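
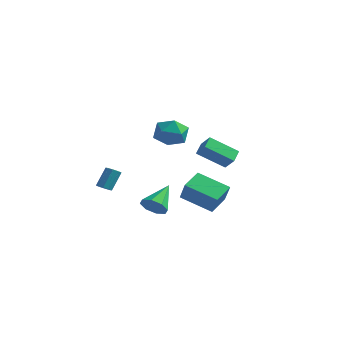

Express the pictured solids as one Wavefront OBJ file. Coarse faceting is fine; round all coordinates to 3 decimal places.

v 1.092 3.75 -0.363
v -0.283 2.64 0.807
v 0.813 4.62 0.135
v -0.562 3.51 1.305
v 1.882 3.57 0.395
v 0.507 2.46 1.565
v 1.603 4.44 0.893
v 0.228 3.33 2.063
v -2.779 4.267 1.463
v -1.899 4.005 2.267
v -3.401 2.395 1.533
v -2.521 2.133 2.337
v -3.451 2.852 2.663
v -3.067 4.008 2.62
v -2.233 2.392 1.18
v -1.849 3.548 1.137
v -1.562 2.845 2.092
v -2.315 3.13 3.008
v -2.985 3.27 0.792
v -3.738 3.555 1.708
v 2.382 -4.776 -0.743
v 3.234 -4.591 -0.858
v 2.178 -3.124 0.403
v 2.843 -4.311 -1.33
v 2.182 -4.304 -1.458
v 1.638 -4.573 -1.167
v 1.529 -4.961 -0.627
v 1.92 -5.24 -0.155
v 2.581 -5.247 -0.027
v 3.126 -4.978 -0.318
v 4.261 -1.791 -1.606
v 2.343 -2.322 -0.741
v 4.114 -0.378 -1.065
v 2.196 -0.909 -0.2
v 4.924 -2.191 -0.38
v 3.006 -2.722 0.485
v 4.777 -0.778 0.161
v 2.859 -1.309 1.026
v -3.444 -2.25 -1.357
v -3.177 -2.624 -1.137
v -3.089 -1.825 0.117
v -3.356 -1.45 -0.103
v -2.949 -2.365 -1.319
v -2.861 -1.565 -0.064
v -3.011 -2.038 -1.523
v -2.923 -1.238 -0.268
v -3.327 -1.835 -1.63
v -3.239 -1.036 -0.375
v -3.711 -1.875 -1.577
v -3.623 -1.076 -0.323
v -3.939 -2.135 -1.396
v -3.851 -1.335 -0.141
v -3.877 -2.462 -1.192
v -3.789 -1.662 0.063
v -3.561 -2.664 -1.085
v -3.473 -1.865 0.17
f 2 4 1
f 5 2 1
f 1 4 3
f 3 5 1
f 2 8 4
f 6 2 5
f 6 8 2
f 4 8 3
f 7 5 3
f 3 8 7
f 7 6 5
f 8 6 7
f 9 20 14
f 9 14 10
f 9 10 16
f 9 16 19
f 9 19 20
f 10 14 18
f 14 20 13
f 20 19 11
f 19 16 15
f 16 10 17
f 12 18 13
f 12 13 11
f 12 11 15
f 12 15 17
f 12 17 18
f 13 18 14
f 11 13 20
f 15 11 19
f 17 15 16
f 18 17 10
f 22 21 24
f 22 24 23
f 24 21 25
f 24 25 23
f 25 21 26
f 25 26 23
f 26 21 27
f 26 27 23
f 27 21 28
f 27 28 23
f 28 21 29
f 28 29 23
f 29 21 30
f 29 30 23
f 30 21 22
f 30 22 23
f 32 34 31
f 35 32 31
f 31 34 33
f 33 35 31
f 32 38 34
f 36 32 35
f 36 38 32
f 34 38 33
f 37 35 33
f 33 38 37
f 37 36 35
f 38 36 37
f 40 39 43
f 40 43 41
f 41 43 44
f 41 44 42
f 43 39 45
f 43 45 44
f 44 45 46
f 44 46 42
f 45 39 47
f 45 47 46
f 46 47 48
f 46 48 42
f 47 39 49
f 47 49 48
f 48 49 50
f 48 50 42
f 49 39 51
f 49 51 50
f 50 51 52
f 50 52 42
f 51 39 53
f 51 53 52
f 52 53 54
f 52 54 42
f 53 39 55
f 53 55 54
f 54 55 56
f 54 56 42
f 55 39 40
f 55 40 56
f 56 40 41
f 56 41 42



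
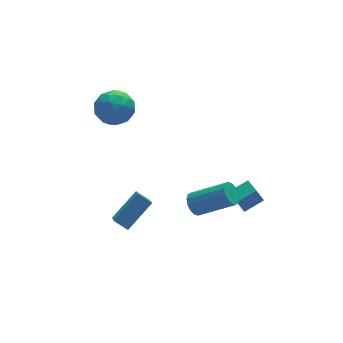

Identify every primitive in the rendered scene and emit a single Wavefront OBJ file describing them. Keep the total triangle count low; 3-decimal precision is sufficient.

v -0.766 -3.027 -0.82
v -0.361 -2.541 -0.968
v 1.151 -3.447 0.192
v 0.746 -3.933 0.34
v -0.517 -2.441 -0.687
v 0.995 -3.348 0.473
v -0.74 -2.499 -0.442
v 0.772 -3.405 0.718
v -0.969 -2.698 -0.297
v 0.542 -3.604 0.862
v -1.145 -2.985 -0.293
v 0.367 -3.892 0.866
v -1.219 -3.283 -0.43
v 0.293 -4.19 0.729
v -1.171 -3.513 -0.672
v 0.341 -4.419 0.488
v -1.015 -3.612 -0.953
v 0.497 -4.519 0.207
v -0.792 -3.555 -1.198
v 0.72 -4.461 -0.038
v -0.562 -3.356 -1.342
v 0.949 -4.262 -0.183
v -0.387 -3.068 -1.346
v 1.125 -3.975 -0.187
v -0.313 -2.77 -1.209
v 1.199 -3.677 -0.05
v -4.123 -1.068 -2.8
v -2.671 -0.539 -1.712
v -3.914 -0.252 -3.476
v -2.462 0.278 -2.388
v -3.598 -1.578 -3.252
v -2.146 -1.048 -2.164
v -3.389 -0.761 -3.928
v -1.937 -0.232 -2.84
v -3.406 2.66 3.329
v -2.636 2.617 2.599
v -3.204 0.983 3.641
v -2.434 0.94 2.911
v -2.275 1.464 3.821
v -2.399 2.501 3.628
v -3.441 1.099 2.612
v -3.565 2.136 2.419
v -2.657 1.652 2.156
v -1.937 1.878 2.903
v -3.903 1.722 3.337
v -3.183 1.948 4.084
v -3.039 2.786 2.936
v -2.801 0.814 3.304
v -2.708 1.122 3.838
v -2.255 1.097 3.409
v -2.9 2.718 3.541
v -2.447 2.692 3.112
v -2.235 2.015 3.83
v -3.393 0.908 3.128
v -2.94 0.882 2.699
v -3.585 2.503 2.831
v -3.132 2.478 2.402
v -3.605 1.585 2.41
v -2.599 2.193 2.247
v -2.48 1.207 2.431
v -3.072 1.301 2.255
v -3.145 1.91 2.142
v -2.175 2.326 2.686
v -2.056 1.34 2.87
v -1.963 1.649 3.404
v -2.036 2.258 3.291
v -2.188 1.759 2.426
v -3.784 2.26 3.37
v -3.665 1.274 3.554
v -3.804 1.342 2.949
v -3.877 1.951 2.836
v -3.36 2.393 3.809
v -3.241 1.407 3.993
v -2.695 1.69 4.098
v -2.768 2.299 3.985
v -3.652 1.841 3.814
v 1.447 -3.883 -1.471
v 1.061 -3.849 -0.581
v 1.412 -2.975 -1.521
v 1.026 -2.941 -0.631
v 2.474 -3.819 -1.029
v 2.088 -3.785 -0.139
v 2.439 -2.911 -1.079
v 2.053 -2.877 -0.189
f 2 1 5
f 2 5 3
f 3 5 6
f 3 6 4
f 5 1 7
f 5 7 6
f 6 7 8
f 6 8 4
f 7 1 9
f 7 9 8
f 8 9 10
f 8 10 4
f 9 1 11
f 9 11 10
f 10 11 12
f 10 12 4
f 11 1 13
f 11 13 12
f 12 13 14
f 12 14 4
f 13 1 15
f 13 15 14
f 14 15 16
f 14 16 4
f 15 1 17
f 15 17 16
f 16 17 18
f 16 18 4
f 17 1 19
f 17 19 18
f 18 19 20
f 18 20 4
f 19 1 21
f 19 21 20
f 20 21 22
f 20 22 4
f 21 1 23
f 21 23 22
f 22 23 24
f 22 24 4
f 23 1 25
f 23 25 24
f 24 25 26
f 24 26 4
f 25 1 2
f 25 2 26
f 26 2 3
f 26 3 4
f 28 30 27
f 31 28 27
f 27 30 29
f 29 31 27
f 28 34 30
f 32 28 31
f 32 34 28
f 30 34 29
f 33 31 29
f 29 34 33
f 33 32 31
f 34 32 33
f 35 72 51
f 72 46 75
f 51 75 40
f 72 75 51
f 35 51 47
f 51 40 52
f 47 52 36
f 51 52 47
f 35 47 56
f 47 36 57
f 56 57 42
f 47 57 56
f 35 56 68
f 56 42 71
f 68 71 45
f 56 71 68
f 35 68 72
f 68 45 76
f 72 76 46
f 68 76 72
f 36 52 63
f 52 40 66
f 63 66 44
f 52 66 63
f 40 75 53
f 75 46 74
f 53 74 39
f 75 74 53
f 46 76 73
f 76 45 69
f 73 69 37
f 76 69 73
f 45 71 70
f 71 42 58
f 70 58 41
f 71 58 70
f 42 57 62
f 57 36 59
f 62 59 43
f 57 59 62
f 38 64 50
f 64 44 65
f 50 65 39
f 64 65 50
f 38 50 48
f 50 39 49
f 48 49 37
f 50 49 48
f 38 48 55
f 48 37 54
f 55 54 41
f 48 54 55
f 38 55 60
f 55 41 61
f 60 61 43
f 55 61 60
f 38 60 64
f 60 43 67
f 64 67 44
f 60 67 64
f 39 65 53
f 65 44 66
f 53 66 40
f 65 66 53
f 37 49 73
f 49 39 74
f 73 74 46
f 49 74 73
f 41 54 70
f 54 37 69
f 70 69 45
f 54 69 70
f 43 61 62
f 61 41 58
f 62 58 42
f 61 58 62
f 44 67 63
f 67 43 59
f 63 59 36
f 67 59 63
f 78 80 77
f 81 78 77
f 77 80 79
f 79 81 77
f 78 84 80
f 82 78 81
f 82 84 78
f 80 84 79
f 83 81 79
f 79 84 83
f 83 82 81
f 84 82 83



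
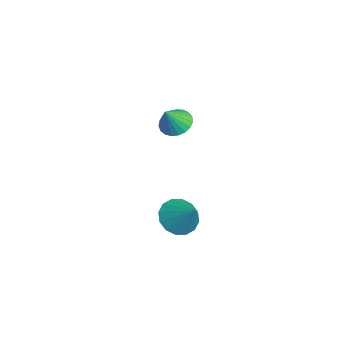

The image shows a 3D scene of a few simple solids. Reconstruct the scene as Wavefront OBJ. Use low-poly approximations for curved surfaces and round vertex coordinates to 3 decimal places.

v -3.485 1.099 2.878
v -2.885 1.672 2.89
v -2.955 0.521 4.002
v -3.13 1.821 3.082
v -3.437 1.845 3.239
v -3.752 1.739 3.333
v -4.021 1.523 3.349
v -4.197 1.234 3.284
v -4.25 0.921 3.148
v -4.171 0.639 2.966
v -3.973 0.436 2.768
v -3.691 0.348 2.59
v -3.373 0.39 2.461
v -3.075 0.554 2.405
v -2.848 0.812 2.43
v -2.731 1.12 2.533
v -2.744 1.424 2.696
v 2.08 0.354 0.604
v 2.831 0.091 0.032
v 3.12 0.906 1.716
v 2.723 0.568 -0.104
v 2.443 0.987 -0.05
v 2.066 1.237 0.179
v 1.692 1.25 0.522
v 1.422 1.024 0.887
v 1.329 0.617 1.176
v 1.436 0.141 1.311
v 1.716 -0.279 1.257
v 2.094 -0.529 1.028
v 2.468 -0.542 0.686
v 2.737 -0.315 0.321
f 2 1 4
f 2 4 3
f 4 1 5
f 4 5 3
f 5 1 6
f 5 6 3
f 6 1 7
f 6 7 3
f 7 1 8
f 7 8 3
f 8 1 9
f 8 9 3
f 9 1 10
f 9 10 3
f 10 1 11
f 10 11 3
f 11 1 12
f 11 12 3
f 12 1 13
f 12 13 3
f 13 1 14
f 13 14 3
f 14 1 15
f 14 15 3
f 15 1 16
f 15 16 3
f 16 1 17
f 16 17 3
f 17 1 2
f 17 2 3
f 19 18 21
f 19 21 20
f 21 18 22
f 21 22 20
f 22 18 23
f 22 23 20
f 23 18 24
f 23 24 20
f 24 18 25
f 24 25 20
f 25 18 26
f 25 26 20
f 26 18 27
f 26 27 20
f 27 18 28
f 27 28 20
f 28 18 29
f 28 29 20
f 29 18 30
f 29 30 20
f 30 18 31
f 30 31 20
f 31 18 19
f 31 19 20



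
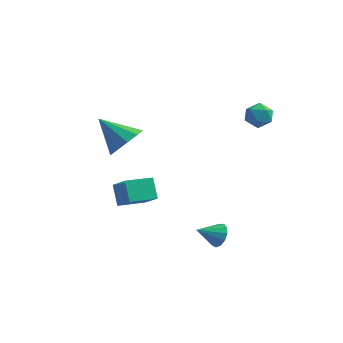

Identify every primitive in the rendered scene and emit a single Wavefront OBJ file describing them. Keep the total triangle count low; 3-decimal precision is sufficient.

v -3.038 -1.499 2.182
v -2.412 -1.053 2.912
v -4.522 -1.341 3.358
v -2.658 -0.575 2.538
v -3.049 -0.45 2.027
v -3.436 -0.726 1.576
v -3.671 -1.297 1.356
v -3.664 -1.945 1.452
v -3.418 -2.423 1.827
v -3.027 -2.548 2.337
v -2.64 -2.272 2.789
v -2.405 -1.701 3.008
v 2.054 -2.718 -1.99
v 2.403 -2.634 -1.412
v 1.226 -3.402 -1.39
v 2.151 -2.345 -1.43
v 1.869 -2.175 -1.625
v 1.645 -2.177 -1.936
v 1.551 -2.351 -2.264
v 1.617 -2.641 -2.505
v 1.821 -2.956 -2.583
v 2.099 -3.195 -2.472
v 2.363 -3.283 -2.208
v 2.528 -3.191 -1.875
v 2.543 -2.949 -1.578
v -2.599 -3.545 -0.72
v -1.701 -4.163 0.205
v -3.097 -2.935 0.172
v -2.199 -3.554 1.097
v -1.681 -2.506 -0.917
v -0.783 -3.125 0.008
v -2.179 -1.897 -0.025
v -1.281 -2.515 0.9
v 2.785 1.33 3.421
v 3.173 0.808 3.808
v 1.807 1.132 4.132
v 2.195 0.61 4.519
v 2.383 1.341 4.578
v 2.987 1.463 4.138
v 1.993 0.477 3.802
v 2.597 0.599 3.362
v 2.684 0.28 4.044
v 2.924 0.815 4.523
v 2.056 1.125 3.417
v 2.296 1.66 3.896
f 2 1 4
f 2 4 3
f 4 1 5
f 4 5 3
f 5 1 6
f 5 6 3
f 6 1 7
f 6 7 3
f 7 1 8
f 7 8 3
f 8 1 9
f 8 9 3
f 9 1 10
f 9 10 3
f 10 1 11
f 10 11 3
f 11 1 12
f 11 12 3
f 12 1 2
f 12 2 3
f 14 13 16
f 14 16 15
f 16 13 17
f 16 17 15
f 17 13 18
f 17 18 15
f 18 13 19
f 18 19 15
f 19 13 20
f 19 20 15
f 20 13 21
f 20 21 15
f 21 13 22
f 21 22 15
f 22 13 23
f 22 23 15
f 23 13 24
f 23 24 15
f 24 13 25
f 24 25 15
f 25 13 14
f 25 14 15
f 27 29 26
f 30 27 26
f 26 29 28
f 28 30 26
f 27 33 29
f 31 27 30
f 31 33 27
f 29 33 28
f 32 30 28
f 28 33 32
f 32 31 30
f 33 31 32
f 34 45 39
f 34 39 35
f 34 35 41
f 34 41 44
f 34 44 45
f 35 39 43
f 39 45 38
f 45 44 36
f 44 41 40
f 41 35 42
f 37 43 38
f 37 38 36
f 37 36 40
f 37 40 42
f 37 42 43
f 38 43 39
f 36 38 45
f 40 36 44
f 42 40 41
f 43 42 35



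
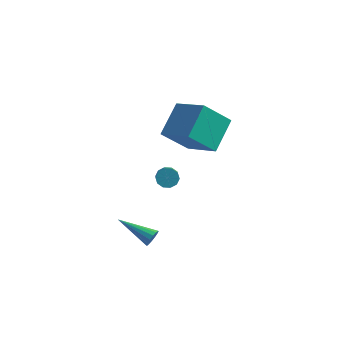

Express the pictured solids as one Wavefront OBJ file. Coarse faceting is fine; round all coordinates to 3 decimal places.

v 2.263 2.74 2.24
v 2.395 4.361 3.421
v 3.296 3.666 0.855
v 3.428 5.286 2.036
v 3.992 2.014 3.044
v 4.124 3.634 4.225
v 5.025 2.939 1.659
v 5.157 4.56 2.84
v 2.912 2.022 -0.196
v 3.392 2.007 -0.502
v 3.769 1.163 0.13
v 3.288 1.178 0.436
v 3.441 2.23 -0.234
v 3.818 1.386 0.398
v 3.288 2.373 0.049
v 3.664 1.529 0.681
v 2.991 2.383 0.239
v 3.367 1.538 0.87
v 2.664 2.254 0.262
v 3.04 1.41 0.894
v 2.431 2.037 0.11
v 2.808 1.193 0.742
v 2.382 1.814 -0.158
v 2.759 0.97 0.474
v 2.536 1.671 -0.441
v 2.912 0.827 0.191
v 2.833 1.662 -0.63
v 3.209 0.817 0.001
v 3.16 1.79 -0.654
v 3.536 0.946 -0.022
v 3.945 -2.101 -1.282
v 4.088 -2.338 -0.866
v 2.155 -1.979 -0.598
v 4.124 -2.086 -0.816
v 4.112 -1.839 -0.891
v 4.056 -1.661 -1.071
v 3.969 -1.602 -1.307
v 3.876 -1.676 -1.537
v 3.802 -1.864 -1.699
v 3.765 -2.115 -1.749
v 3.777 -2.363 -1.674
v 3.834 -2.54 -1.494
v 3.921 -2.599 -1.258
v 4.013 -2.525 -1.028
f 2 4 1
f 5 2 1
f 1 4 3
f 3 5 1
f 2 8 4
f 6 2 5
f 6 8 2
f 4 8 3
f 7 5 3
f 3 8 7
f 7 6 5
f 8 6 7
f 10 9 13
f 10 13 11
f 11 13 14
f 11 14 12
f 13 9 15
f 13 15 14
f 14 15 16
f 14 16 12
f 15 9 17
f 15 17 16
f 16 17 18
f 16 18 12
f 17 9 19
f 17 19 18
f 18 19 20
f 18 20 12
f 19 9 21
f 19 21 20
f 20 21 22
f 20 22 12
f 21 9 23
f 21 23 22
f 22 23 24
f 22 24 12
f 23 9 25
f 23 25 24
f 24 25 26
f 24 26 12
f 25 9 27
f 25 27 26
f 26 27 28
f 26 28 12
f 27 9 29
f 27 29 28
f 28 29 30
f 28 30 12
f 29 9 10
f 29 10 30
f 30 10 11
f 30 11 12
f 32 31 34
f 32 34 33
f 34 31 35
f 34 35 33
f 35 31 36
f 35 36 33
f 36 31 37
f 36 37 33
f 37 31 38
f 37 38 33
f 38 31 39
f 38 39 33
f 39 31 40
f 39 40 33
f 40 31 41
f 40 41 33
f 41 31 42
f 41 42 33
f 42 31 43
f 42 43 33
f 43 31 44
f 43 44 33
f 44 31 32
f 44 32 33



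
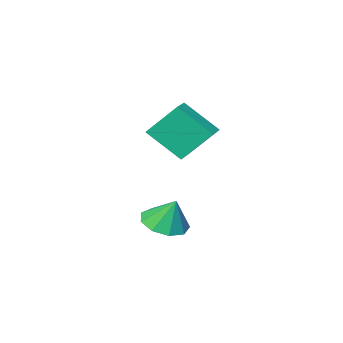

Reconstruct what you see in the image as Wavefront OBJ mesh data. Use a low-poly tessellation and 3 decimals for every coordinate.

v 2.794 -2.273 -3.941
v 3.373 -2.946 -3.575
v 2.646 -1.747 -2.739
v 3.725 -2.423 -3.76
v 3.641 -1.83 -4.03
v 3.161 -1.445 -4.258
v 2.509 -1.447 -4.338
v 1.991 -1.835 -4.231
v 1.848 -2.429 -3.989
v 2.148 -2.949 -3.724
v 2.75 -3.154 -3.561
v 1.662 -2.472 -0.871
v 2.456 -3.575 0.31
v 0.801 -1.7 0.429
v 1.594 -2.803 1.61
v 2.366 -1.857 -0.77
v 3.159 -2.96 0.411
v 1.504 -1.085 0.53
v 2.298 -2.188 1.711
f 2 1 4
f 2 4 3
f 4 1 5
f 4 5 3
f 5 1 6
f 5 6 3
f 6 1 7
f 6 7 3
f 7 1 8
f 7 8 3
f 8 1 9
f 8 9 3
f 9 1 10
f 9 10 3
f 10 1 11
f 10 11 3
f 11 1 2
f 11 2 3
f 13 15 12
f 16 13 12
f 12 15 14
f 14 16 12
f 13 19 15
f 17 13 16
f 17 19 13
f 15 19 14
f 18 16 14
f 14 19 18
f 18 17 16
f 19 17 18



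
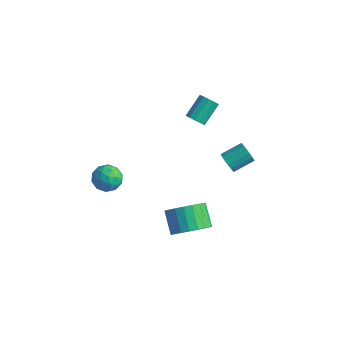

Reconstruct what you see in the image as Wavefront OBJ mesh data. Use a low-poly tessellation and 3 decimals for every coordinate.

v 4.22 -2.532 0.448
v 4.913 -2.367 1.062
v 4.092 -1.843 1.846
v 3.4 -2.008 1.232
v 4.915 -2.04 0.847
v 4.095 -1.517 1.631
v 4.798 -1.799 0.563
v 3.977 -1.275 1.347
v 4.58 -1.684 0.259
v 3.76 -1.161 1.043
v 4.301 -1.716 -0.012
v 3.48 -1.193 0.772
v 4.007 -1.889 -0.204
v 3.187 -1.365 0.58
v 3.751 -2.173 -0.283
v 2.93 -1.649 0.501
v 3.575 -2.519 -0.236
v 2.755 -1.995 0.549
v 3.511 -2.867 -0.07
v 2.691 -2.344 0.714
v 3.57 -3.158 0.185
v 2.749 -2.634 0.969
v 3.741 -3.34 0.486
v 2.92 -2.816 1.27
v 3.995 -3.382 0.78
v 3.174 -2.858 1.564
v 4.288 -3.277 1.016
v 3.467 -2.754 1.801
v 4.569 -3.044 1.155
v 3.749 -2.52 1.939
v 4.79 -2.722 1.171
v 3.97 -2.198 1.955
v 0.41 2.178 2.453
v 0.842 2.35 2.243
v 0.802 3.394 3.018
v 0.37 3.222 3.227
v 0.627 2.459 2.086
v 0.587 3.502 2.861
v 0.344 2.478 2.046
v 0.303 3.521 2.82
v 0.081 2.402 2.134
v 0.041 3.446 2.908
v -0.077 2.255 2.324
v -0.118 3.299 3.098
v -0.081 2.084 2.555
v -0.121 3.127 3.329
v 0.072 1.943 2.753
v 0.031 2.986 3.527
v 0.332 1.876 2.856
v 0.291 2.919 3.63
v 0.616 1.905 2.831
v 0.576 2.949 3.605
v 0.836 2.022 2.686
v 0.795 3.065 3.46
v 0.92 2.187 2.467
v 0.88 3.231 3.241
v -2.021 -0.867 -0.431
v -1.369 -0.968 -0.863
v -2.671 -1.612 -1.237
v -2.019 -1.713 -1.669
v -2.069 -2.032 -0.95
v -1.667 -1.572 -0.451
v -2.373 -1.008 -1.649
v -1.971 -0.548 -1.15
v -1.587 -1.056 -1.616
v -1.399 -1.688 -1.184
v -2.641 -0.892 -0.916
v -2.453 -1.524 -0.484
v -1.638 -0.852 -0.576
v -2.402 -1.728 -1.524
v -2.431 -1.915 -1.101
v -2.048 -1.974 -1.355
v -1.813 -1.207 -0.334
v -1.43 -1.266 -0.588
v -1.841 -1.891 -0.639
v -2.61 -1.314 -1.512
v -2.227 -1.373 -1.766
v -1.992 -0.606 -0.745
v -1.609 -0.665 -0.999
v -2.199 -0.689 -1.461
v -1.383 -0.963 -1.272
v -1.765 -1.401 -1.747
v -1.973 -0.987 -1.734
v -1.737 -0.716 -1.441
v -1.272 -1.335 -1.018
v -1.654 -1.773 -1.493
v -1.683 -1.96 -1.07
v -1.447 -1.69 -0.777
v -1.4 -1.386 -1.461
v -2.386 -0.807 -0.607
v -2.768 -1.245 -1.082
v -2.593 -0.89 -1.323
v -2.357 -0.62 -1.03
v -2.275 -1.179 -0.353
v -2.657 -1.617 -0.828
v -2.303 -1.864 -0.659
v -2.067 -1.593 -0.366
v -2.64 -1.194 -0.639
v 3.34 0.98 2.1
v 3.654 0.658 2.417
v 4.113 1.558 2.877
v 3.8 1.88 2.56
v 3.799 0.694 2.2
v 4.259 1.594 2.661
v 3.84 0.796 1.961
v 4.299 1.696 2.421
v 3.766 0.94 1.754
v 4.225 1.84 2.214
v 3.594 1.093 1.625
v 4.054 1.993 2.085
v 3.364 1.221 1.606
v 3.824 2.12 2.066
v 3.129 1.293 1.7
v 3.589 2.192 2.16
v 2.942 1.293 1.885
v 3.402 2.193 2.345
v 2.847 1.222 2.12
v 3.306 2.122 2.58
v 2.864 1.096 2.35
v 3.324 1.995 2.81
v 2.991 0.943 2.523
v 3.45 1.842 2.983
v 3.197 0.798 2.599
v 3.657 1.698 3.059
v 3.436 0.695 2.561
v 3.896 1.595 3.021
f 2 1 5
f 2 5 3
f 3 5 6
f 3 6 4
f 5 1 7
f 5 7 6
f 6 7 8
f 6 8 4
f 7 1 9
f 7 9 8
f 8 9 10
f 8 10 4
f 9 1 11
f 9 11 10
f 10 11 12
f 10 12 4
f 11 1 13
f 11 13 12
f 12 13 14
f 12 14 4
f 13 1 15
f 13 15 14
f 14 15 16
f 14 16 4
f 15 1 17
f 15 17 16
f 16 17 18
f 16 18 4
f 17 1 19
f 17 19 18
f 18 19 20
f 18 20 4
f 19 1 21
f 19 21 20
f 20 21 22
f 20 22 4
f 21 1 23
f 21 23 22
f 22 23 24
f 22 24 4
f 23 1 25
f 23 25 24
f 24 25 26
f 24 26 4
f 25 1 27
f 25 27 26
f 26 27 28
f 26 28 4
f 27 1 29
f 27 29 28
f 28 29 30
f 28 30 4
f 29 1 31
f 29 31 30
f 30 31 32
f 30 32 4
f 31 1 2
f 31 2 32
f 32 2 3
f 32 3 4
f 34 33 37
f 34 37 35
f 35 37 38
f 35 38 36
f 37 33 39
f 37 39 38
f 38 39 40
f 38 40 36
f 39 33 41
f 39 41 40
f 40 41 42
f 40 42 36
f 41 33 43
f 41 43 42
f 42 43 44
f 42 44 36
f 43 33 45
f 43 45 44
f 44 45 46
f 44 46 36
f 45 33 47
f 45 47 46
f 46 47 48
f 46 48 36
f 47 33 49
f 47 49 48
f 48 49 50
f 48 50 36
f 49 33 51
f 49 51 50
f 50 51 52
f 50 52 36
f 51 33 53
f 51 53 52
f 52 53 54
f 52 54 36
f 53 33 55
f 53 55 54
f 54 55 56
f 54 56 36
f 55 33 34
f 55 34 56
f 56 34 35
f 56 35 36
f 57 94 73
f 94 68 97
f 73 97 62
f 94 97 73
f 57 73 69
f 73 62 74
f 69 74 58
f 73 74 69
f 57 69 78
f 69 58 79
f 78 79 64
f 69 79 78
f 57 78 90
f 78 64 93
f 90 93 67
f 78 93 90
f 57 90 94
f 90 67 98
f 94 98 68
f 90 98 94
f 58 74 85
f 74 62 88
f 85 88 66
f 74 88 85
f 62 97 75
f 97 68 96
f 75 96 61
f 97 96 75
f 68 98 95
f 98 67 91
f 95 91 59
f 98 91 95
f 67 93 92
f 93 64 80
f 92 80 63
f 93 80 92
f 64 79 84
f 79 58 81
f 84 81 65
f 79 81 84
f 60 86 72
f 86 66 87
f 72 87 61
f 86 87 72
f 60 72 70
f 72 61 71
f 70 71 59
f 72 71 70
f 60 70 77
f 70 59 76
f 77 76 63
f 70 76 77
f 60 77 82
f 77 63 83
f 82 83 65
f 77 83 82
f 60 82 86
f 82 65 89
f 86 89 66
f 82 89 86
f 61 87 75
f 87 66 88
f 75 88 62
f 87 88 75
f 59 71 95
f 71 61 96
f 95 96 68
f 71 96 95
f 63 76 92
f 76 59 91
f 92 91 67
f 76 91 92
f 65 83 84
f 83 63 80
f 84 80 64
f 83 80 84
f 66 89 85
f 89 65 81
f 85 81 58
f 89 81 85
f 100 99 103
f 100 103 101
f 101 103 104
f 101 104 102
f 103 99 105
f 103 105 104
f 104 105 106
f 104 106 102
f 105 99 107
f 105 107 106
f 106 107 108
f 106 108 102
f 107 99 109
f 107 109 108
f 108 109 110
f 108 110 102
f 109 99 111
f 109 111 110
f 110 111 112
f 110 112 102
f 111 99 113
f 111 113 112
f 112 113 114
f 112 114 102
f 113 99 115
f 113 115 114
f 114 115 116
f 114 116 102
f 115 99 117
f 115 117 116
f 116 117 118
f 116 118 102
f 117 99 119
f 117 119 118
f 118 119 120
f 118 120 102
f 119 99 121
f 119 121 120
f 120 121 122
f 120 122 102
f 121 99 123
f 121 123 122
f 122 123 124
f 122 124 102
f 123 99 125
f 123 125 124
f 124 125 126
f 124 126 102
f 125 99 100
f 125 100 126
f 126 100 101
f 126 101 102



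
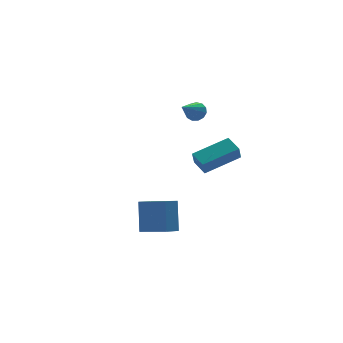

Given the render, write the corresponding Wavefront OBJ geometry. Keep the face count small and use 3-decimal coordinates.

v 1.823 -0.643 -2.234
v 1.555 -0.941 -1.428
v 1.738 0.3 -1.913
v 1.469 0.002 -1.108
v 3.791 -0.682 -1.592
v 3.522 -0.98 -0.787
v 3.705 0.261 -1.272
v 3.437 -0.037 -0.466
v 3.782 4.05 -0.593
v 3.977 4.357 -0.103
v 2.578 3.27 0.373
v 3.734 4.551 -0.249
v 3.506 4.587 -0.504
v 3.366 4.452 -0.787
v 3.358 4.189 -1.009
v 3.485 3.882 -1.099
v 3.706 3.629 -1.028
v 3.951 3.509 -0.819
v 4.143 3.561 -0.538
v 4.22 3.768 -0.275
v 4.158 4.065 -0.113
v -1.719 -3.576 -3.75
v -1.37 -2.77 -2.225
v -2.512 -2.322 -4.231
v -2.163 -1.516 -2.706
v -0.897 -3.204 -4.134
v -0.548 -2.398 -2.609
v -1.69 -1.95 -4.615
v -1.341 -1.144 -3.09
f 2 4 1
f 5 2 1
f 1 4 3
f 3 5 1
f 2 8 4
f 6 2 5
f 6 8 2
f 4 8 3
f 7 5 3
f 3 8 7
f 7 6 5
f 8 6 7
f 10 9 12
f 10 12 11
f 12 9 13
f 12 13 11
f 13 9 14
f 13 14 11
f 14 9 15
f 14 15 11
f 15 9 16
f 15 16 11
f 16 9 17
f 16 17 11
f 17 9 18
f 17 18 11
f 18 9 19
f 18 19 11
f 19 9 20
f 19 20 11
f 20 9 21
f 20 21 11
f 21 9 10
f 21 10 11
f 23 25 22
f 26 23 22
f 22 25 24
f 24 26 22
f 23 29 25
f 27 23 26
f 27 29 23
f 25 29 24
f 28 26 24
f 24 29 28
f 28 27 26
f 29 27 28



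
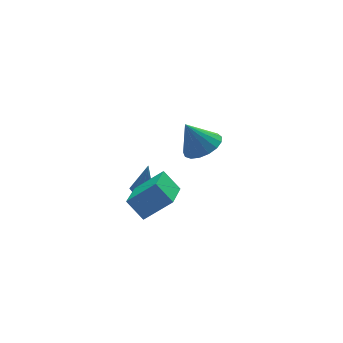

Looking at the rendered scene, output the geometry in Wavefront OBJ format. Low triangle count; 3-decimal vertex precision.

v -2.629 1.615 -0.428
v -2.18 1.397 -0.532
v -2.271 1.665 1.008
v -2.165 1.786 -0.55
v -2.421 2.075 -0.496
v -2.8 2.095 -0.402
v -3.078 1.833 -0.323
v -3.094 1.443 -0.306
v -2.837 1.154 -0.359
v -2.458 1.135 -0.453
v 1.175 3.417 -0.11
v 2.043 3.684 0.231
v 0.505 3.803 1.29
v 1.873 4.073 0.043
v 1.544 4.312 -0.18
v 1.13 4.346 -0.388
v 0.726 4.167 -0.531
v 0.425 3.817 -0.579
v 0.296 3.375 -0.519
v 0.369 2.942 -0.365
v 0.626 2.619 -0.154
v 1.009 2.479 0.068
v 1.43 2.553 0.249
v 1.792 2.826 0.348
v 2.014 3.234 0.341
v -3.218 -2.663 2.203
v -3.649 -1.987 2.985
v -4.364 -2.326 1.28
v -4.795 -1.65 2.062
v -2.085 -1.01 1.398
v -2.516 -0.334 2.18
v -3.231 -0.673 0.475
v -3.662 0.003 1.257
f 2 1 4
f 2 4 3
f 4 1 5
f 4 5 3
f 5 1 6
f 5 6 3
f 6 1 7
f 6 7 3
f 7 1 8
f 7 8 3
f 8 1 9
f 8 9 3
f 9 1 10
f 9 10 3
f 10 1 2
f 10 2 3
f 12 11 14
f 12 14 13
f 14 11 15
f 14 15 13
f 15 11 16
f 15 16 13
f 16 11 17
f 16 17 13
f 17 11 18
f 17 18 13
f 18 11 19
f 18 19 13
f 19 11 20
f 19 20 13
f 20 11 21
f 20 21 13
f 21 11 22
f 21 22 13
f 22 11 23
f 22 23 13
f 23 11 24
f 23 24 13
f 24 11 25
f 24 25 13
f 25 11 12
f 25 12 13
f 27 29 26
f 30 27 26
f 26 29 28
f 28 30 26
f 27 33 29
f 31 27 30
f 31 33 27
f 29 33 28
f 32 30 28
f 28 33 32
f 32 31 30
f 33 31 32



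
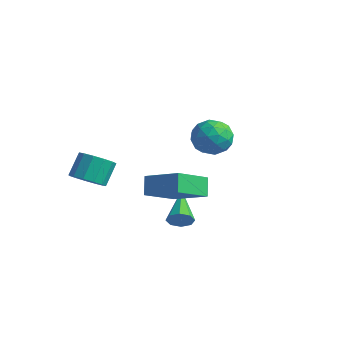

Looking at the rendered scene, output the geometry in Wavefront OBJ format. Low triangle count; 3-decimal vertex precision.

v -1.763 -2.787 -2.845
v -0.906 -2.661 -2.765
v -1.12 -1.847 -1.774
v -1.977 -1.973 -1.855
v -1.067 -2.321 -3.079
v -1.28 -1.507 -2.088
v -1.449 -2.128 -3.319
v -1.662 -1.314 -2.328
v -1.93 -2.145 -3.409
v -2.144 -1.331 -2.418
v -2.359 -2.366 -3.32
v -2.572 -1.552 -2.329
v -2.599 -2.72 -3.08
v -2.812 -1.906 -2.089
v -2.573 -3.096 -2.766
v -2.786 -2.282 -1.775
v -2.29 -3.373 -2.477
v -2.503 -2.559 -1.486
v -1.84 -3.465 -2.305
v -2.054 -2.651 -1.314
v -1.366 -3.341 -2.305
v -1.579 -2.527 -1.314
v -1.018 -3.041 -2.476
v -1.231 -2.227 -1.485
v 2.511 -3.4 -1.499
v 2.065 -2.944 -0.755
v 2.612 -1.799 -2.421
v 2.165 -1.343 -1.677
v 4.155 -3.057 -0.723
v 3.708 -2.601 0.021
v 4.255 -1.456 -1.645
v 3.809 -1 -0.901
v -0.509 3.137 -2.151
v 0.272 3.763 -1.905
v 0.188 1.917 -1.255
v 0.969 2.543 -1.009
v 0.027 2.719 -0.629
v -0.403 3.474 -1.183
v 0.863 2.206 -1.977
v 0.433 2.961 -2.531
v 1.12 3.188 -1.798
v 0.603 3.505 -0.964
v -0.143 2.175 -2.196
v -0.66 2.492 -1.362
v -0.179 3.558 -2.107
v 0.639 2.122 -1.053
v 0.086 2.226 -0.83
v 0.545 2.594 -0.685
v -0.576 3.387 -1.683
v -0.118 3.755 -1.538
v -0.262 3.142 -0.788
v 0.578 1.925 -1.622
v 1.036 2.293 -1.477
v -0.085 3.086 -2.475
v 0.374 3.454 -2.33
v 0.722 2.538 -2.372
v 0.778 3.587 -1.899
v 1.187 2.87 -1.372
v 1.125 2.672 -1.941
v 0.872 3.115 -2.267
v 0.474 3.774 -1.409
v 0.883 3.056 -0.882
v 0.33 3.16 -0.659
v 0.077 3.603 -0.985
v 0.972 3.435 -1.346
v -0.423 2.624 -2.278
v -0.014 1.906 -1.751
v 0.383 2.077 -2.175
v 0.13 2.52 -2.501
v -0.727 2.81 -1.788
v -0.318 2.093 -1.261
v -0.412 2.565 -0.893
v -0.665 3.008 -1.219
v -0.512 2.245 -1.814
v 2.822 -1.626 -3.723
v 3.249 -1.465 -3.304
v 1.618 -0.374 -2.977
v 3.275 -1.204 -3.699
v 3.036 -1.19 -4.109
v 2.671 -1.431 -4.292
v 2.394 -1.787 -4.143
v 2.368 -2.048 -3.747
v 2.607 -2.062 -3.338
v 2.972 -1.82 -3.154
f 2 1 5
f 2 5 3
f 3 5 6
f 3 6 4
f 5 1 7
f 5 7 6
f 6 7 8
f 6 8 4
f 7 1 9
f 7 9 8
f 8 9 10
f 8 10 4
f 9 1 11
f 9 11 10
f 10 11 12
f 10 12 4
f 11 1 13
f 11 13 12
f 12 13 14
f 12 14 4
f 13 1 15
f 13 15 14
f 14 15 16
f 14 16 4
f 15 1 17
f 15 17 16
f 16 17 18
f 16 18 4
f 17 1 19
f 17 19 18
f 18 19 20
f 18 20 4
f 19 1 21
f 19 21 20
f 20 21 22
f 20 22 4
f 21 1 23
f 21 23 22
f 22 23 24
f 22 24 4
f 23 1 2
f 23 2 24
f 24 2 3
f 24 3 4
f 26 28 25
f 29 26 25
f 25 28 27
f 27 29 25
f 26 32 28
f 30 26 29
f 30 32 26
f 28 32 27
f 31 29 27
f 27 32 31
f 31 30 29
f 32 30 31
f 33 70 49
f 70 44 73
f 49 73 38
f 70 73 49
f 33 49 45
f 49 38 50
f 45 50 34
f 49 50 45
f 33 45 54
f 45 34 55
f 54 55 40
f 45 55 54
f 33 54 66
f 54 40 69
f 66 69 43
f 54 69 66
f 33 66 70
f 66 43 74
f 70 74 44
f 66 74 70
f 34 50 61
f 50 38 64
f 61 64 42
f 50 64 61
f 38 73 51
f 73 44 72
f 51 72 37
f 73 72 51
f 44 74 71
f 74 43 67
f 71 67 35
f 74 67 71
f 43 69 68
f 69 40 56
f 68 56 39
f 69 56 68
f 40 55 60
f 55 34 57
f 60 57 41
f 55 57 60
f 36 62 48
f 62 42 63
f 48 63 37
f 62 63 48
f 36 48 46
f 48 37 47
f 46 47 35
f 48 47 46
f 36 46 53
f 46 35 52
f 53 52 39
f 46 52 53
f 36 53 58
f 53 39 59
f 58 59 41
f 53 59 58
f 36 58 62
f 58 41 65
f 62 65 42
f 58 65 62
f 37 63 51
f 63 42 64
f 51 64 38
f 63 64 51
f 35 47 71
f 47 37 72
f 71 72 44
f 47 72 71
f 39 52 68
f 52 35 67
f 68 67 43
f 52 67 68
f 41 59 60
f 59 39 56
f 60 56 40
f 59 56 60
f 42 65 61
f 65 41 57
f 61 57 34
f 65 57 61
f 76 75 78
f 76 78 77
f 78 75 79
f 78 79 77
f 79 75 80
f 79 80 77
f 80 75 81
f 80 81 77
f 81 75 82
f 81 82 77
f 82 75 83
f 82 83 77
f 83 75 84
f 83 84 77
f 84 75 76
f 84 76 77



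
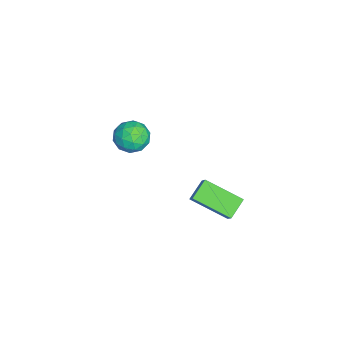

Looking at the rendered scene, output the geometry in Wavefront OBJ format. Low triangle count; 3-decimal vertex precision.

v -2.523 -2.352 -1.362
v -1.691 -2.212 -0.957
v -2.169 -3.808 -1.583
v -1.337 -3.668 -1.178
v -2.119 -3.635 -0.665
v -2.338 -2.735 -0.528
v -1.522 -3.285 -2.012
v -1.741 -2.385 -1.875
v -1.073 -2.788 -1.358
v -1.442 -3.005 -0.526
v -2.418 -3.015 -2.014
v -2.787 -3.232 -1.182
v -2.138 -2.154 -1.14
v -1.722 -3.866 -1.4
v -2.182 -3.846 -1.099
v -1.693 -3.764 -0.86
v -2.518 -2.462 -0.888
v -2.029 -2.379 -0.65
v -2.281 -3.216 -0.478
v -1.831 -3.641 -1.89
v -1.342 -3.558 -1.652
v -2.167 -2.256 -1.68
v -1.678 -2.174 -1.441
v -1.579 -2.804 -2.062
v -1.285 -2.411 -1.138
v -1.078 -3.266 -1.268
v -1.186 -3.041 -1.758
v -1.315 -2.513 -1.677
v -1.502 -2.538 -0.648
v -1.295 -3.393 -0.779
v -1.754 -3.374 -0.477
v -1.883 -2.845 -0.397
v -1.139 -2.877 -0.884
v -2.565 -2.627 -1.761
v -2.358 -3.482 -1.892
v -1.977 -3.175 -2.143
v -2.106 -2.646 -2.063
v -2.782 -2.754 -1.272
v -2.575 -3.609 -1.402
v -2.545 -3.507 -0.863
v -2.674 -2.979 -0.782
v -2.721 -3.143 -1.656
v 3.317 -0.084 -0.123
v 2.534 0.42 0.425
v 3.885 1.604 -0.866
v 3.102 2.108 -0.319
v 4.158 0.092 0.919
v 3.375 0.596 1.466
v 4.726 1.78 0.175
v 3.943 2.284 0.723
f 1 38 17
f 38 12 41
f 17 41 6
f 38 41 17
f 1 17 13
f 17 6 18
f 13 18 2
f 17 18 13
f 1 13 22
f 13 2 23
f 22 23 8
f 13 23 22
f 1 22 34
f 22 8 37
f 34 37 11
f 22 37 34
f 1 34 38
f 34 11 42
f 38 42 12
f 34 42 38
f 2 18 29
f 18 6 32
f 29 32 10
f 18 32 29
f 6 41 19
f 41 12 40
f 19 40 5
f 41 40 19
f 12 42 39
f 42 11 35
f 39 35 3
f 42 35 39
f 11 37 36
f 37 8 24
f 36 24 7
f 37 24 36
f 8 23 28
f 23 2 25
f 28 25 9
f 23 25 28
f 4 30 16
f 30 10 31
f 16 31 5
f 30 31 16
f 4 16 14
f 16 5 15
f 14 15 3
f 16 15 14
f 4 14 21
f 14 3 20
f 21 20 7
f 14 20 21
f 4 21 26
f 21 7 27
f 26 27 9
f 21 27 26
f 4 26 30
f 26 9 33
f 30 33 10
f 26 33 30
f 5 31 19
f 31 10 32
f 19 32 6
f 31 32 19
f 3 15 39
f 15 5 40
f 39 40 12
f 15 40 39
f 7 20 36
f 20 3 35
f 36 35 11
f 20 35 36
f 9 27 28
f 27 7 24
f 28 24 8
f 27 24 28
f 10 33 29
f 33 9 25
f 29 25 2
f 33 25 29
f 44 46 43
f 47 44 43
f 43 46 45
f 45 47 43
f 44 50 46
f 48 44 47
f 48 50 44
f 46 50 45
f 49 47 45
f 45 50 49
f 49 48 47
f 50 48 49



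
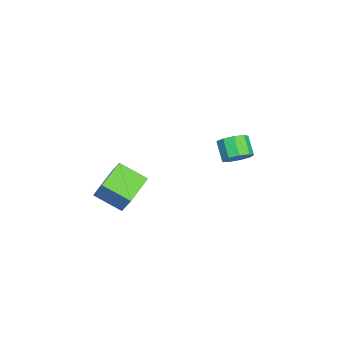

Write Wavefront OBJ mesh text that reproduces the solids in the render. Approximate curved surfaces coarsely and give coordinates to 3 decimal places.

v -3.105 1.433 0.584
v -2.614 1.54 1.244
v -3.504 1.233 1.956
v -3.995 1.127 1.296
v -2.88 2.026 1.12
v -3.77 1.719 1.832
v -3.252 2.234 0.745
v -4.142 1.927 1.457
v -3.555 2.068 0.295
v -4.445 1.761 1.007
v -3.648 1.605 -0.02
v -4.537 1.298 0.691
v -3.486 1.061 -0.053
v -4.376 0.755 0.659
v -3.146 0.692 0.213
v -4.036 0.385 0.925
v -2.787 0.67 0.652
v -3.677 0.363 1.364
v -2.577 1.005 1.06
v -3.467 0.698 1.771
v 2.415 -5.2 2.404
v 1.011 -4.514 2.828
v 2.872 -3.835 1.706
v 1.467 -3.148 2.13
v 3.073 -4.712 3.79
v 1.668 -4.025 4.214
v 3.529 -3.346 3.092
v 2.125 -2.66 3.516
f 2 1 5
f 2 5 3
f 3 5 6
f 3 6 4
f 5 1 7
f 5 7 6
f 6 7 8
f 6 8 4
f 7 1 9
f 7 9 8
f 8 9 10
f 8 10 4
f 9 1 11
f 9 11 10
f 10 11 12
f 10 12 4
f 11 1 13
f 11 13 12
f 12 13 14
f 12 14 4
f 13 1 15
f 13 15 14
f 14 15 16
f 14 16 4
f 15 1 17
f 15 17 16
f 16 17 18
f 16 18 4
f 17 1 19
f 17 19 18
f 18 19 20
f 18 20 4
f 19 1 2
f 19 2 20
f 20 2 3
f 20 3 4
f 22 24 21
f 25 22 21
f 21 24 23
f 23 25 21
f 22 28 24
f 26 22 25
f 26 28 22
f 24 28 23
f 27 25 23
f 23 28 27
f 27 26 25
f 28 26 27



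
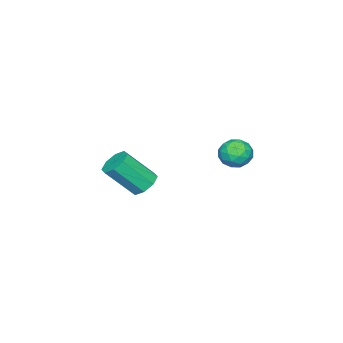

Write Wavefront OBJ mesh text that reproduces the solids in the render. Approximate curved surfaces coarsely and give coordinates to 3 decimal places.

v -1.135 2.767 0.073
v -0.854 3.205 -0.641
v 0.174 2.855 0.641
v 0.455 3.293 -0.073
v -0.112 3.677 0.485
v -0.92 3.622 0.134
v 0.24 2.438 -0.134
v -0.568 2.383 -0.485
v -0.004 3.001 -0.769
v -0.222 3.766 -0.386
v -0.458 2.294 0.386
v -0.676 3.059 0.769
v -1.109 2.978 -0.334
v 0.429 3.082 0.334
v 0.096 3.307 0.662
v 0.261 3.564 0.242
v -1.148 3.224 0.122
v -0.983 3.481 -0.298
v -0.547 3.758 0.364
v 0.303 2.579 0.298
v 0.468 2.836 -0.122
v -0.941 2.496 -0.242
v -0.776 2.753 -0.662
v -0.133 2.302 -0.364
v -0.445 3.115 -0.829
v 0.324 3.167 -0.495
v 0.199 2.665 -0.531
v -0.277 2.633 -0.737
v -0.573 3.565 -0.604
v 0.196 3.617 -0.27
v -0.136 3.843 0.058
v -0.612 3.811 -0.148
v -0.073 3.446 -0.679
v -0.876 2.443 0.27
v -0.107 2.495 0.604
v -0.068 2.249 0.148
v -0.544 2.217 -0.058
v -1.004 2.893 0.495
v -0.235 2.945 0.829
v -0.403 3.427 0.737
v -0.879 3.395 0.531
v -0.607 2.614 0.679
v -0.579 -2.224 -3.839
v 0.141 -1.777 -3.899
v 1 -2.949 -2.3
v 0.279 -3.396 -2.241
v -0.281 -1.514 -3.479
v 0.578 -2.686 -1.881
v -0.878 -1.667 -3.271
v -0.019 -2.839 -1.672
v -1.3 -2.146 -3.395
v -0.441 -3.318 -1.797
v -1.3 -2.671 -3.78
v -0.441 -3.843 -2.181
v -0.878 -2.934 -4.199
v -0.019 -4.106 -2.601
v -0.281 -2.781 -4.408
v 0.578 -3.953 -2.809
v 0.141 -2.302 -4.283
v 1 -3.474 -2.685
f 1 38 17
f 38 12 41
f 17 41 6
f 38 41 17
f 1 17 13
f 17 6 18
f 13 18 2
f 17 18 13
f 1 13 22
f 13 2 23
f 22 23 8
f 13 23 22
f 1 22 34
f 22 8 37
f 34 37 11
f 22 37 34
f 1 34 38
f 34 11 42
f 38 42 12
f 34 42 38
f 2 18 29
f 18 6 32
f 29 32 10
f 18 32 29
f 6 41 19
f 41 12 40
f 19 40 5
f 41 40 19
f 12 42 39
f 42 11 35
f 39 35 3
f 42 35 39
f 11 37 36
f 37 8 24
f 36 24 7
f 37 24 36
f 8 23 28
f 23 2 25
f 28 25 9
f 23 25 28
f 4 30 16
f 30 10 31
f 16 31 5
f 30 31 16
f 4 16 14
f 16 5 15
f 14 15 3
f 16 15 14
f 4 14 21
f 14 3 20
f 21 20 7
f 14 20 21
f 4 21 26
f 21 7 27
f 26 27 9
f 21 27 26
f 4 26 30
f 26 9 33
f 30 33 10
f 26 33 30
f 5 31 19
f 31 10 32
f 19 32 6
f 31 32 19
f 3 15 39
f 15 5 40
f 39 40 12
f 15 40 39
f 7 20 36
f 20 3 35
f 36 35 11
f 20 35 36
f 9 27 28
f 27 7 24
f 28 24 8
f 27 24 28
f 10 33 29
f 33 9 25
f 29 25 2
f 33 25 29
f 44 43 47
f 44 47 45
f 45 47 48
f 45 48 46
f 47 43 49
f 47 49 48
f 48 49 50
f 48 50 46
f 49 43 51
f 49 51 50
f 50 51 52
f 50 52 46
f 51 43 53
f 51 53 52
f 52 53 54
f 52 54 46
f 53 43 55
f 53 55 54
f 54 55 56
f 54 56 46
f 55 43 57
f 55 57 56
f 56 57 58
f 56 58 46
f 57 43 59
f 57 59 58
f 58 59 60
f 58 60 46
f 59 43 44
f 59 44 60
f 60 44 45
f 60 45 46



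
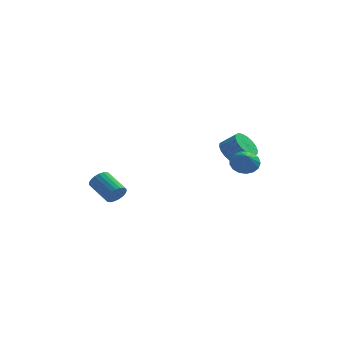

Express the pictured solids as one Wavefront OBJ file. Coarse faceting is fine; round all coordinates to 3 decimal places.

v 3.818 -0.159 2.287
v 4.286 0.388 2.794
v 4.002 -1.101 3.133
v 3.891 0.435 2.932
v 3.479 0.346 2.922
v 3.145 0.142 2.767
v 2.965 -0.131 2.502
v 2.981 -0.411 2.187
v 3.188 -0.633 1.896
v 3.54 -0.746 1.693
v 3.955 -0.725 1.627
v 4.339 -0.574 1.712
v 4.604 -0.328 1.928
v 4.689 -0.043 2.227
v 4.574 0.215 2.539
v -3.121 -2.708 0.475
v -2.607 -2.45 0.875
v -3.706 -1.455 1.644
v -4.219 -1.712 1.245
v -2.603 -2.269 0.647
v -3.701 -1.274 1.416
v -2.688 -2.164 0.39
v -3.787 -1.169 1.159
v -2.848 -2.153 0.147
v -3.947 -1.158 0.916
v -3.055 -2.238 -0.039
v -4.154 -1.242 0.73
v -3.274 -2.404 -0.136
v -4.372 -1.409 0.633
v -3.466 -2.623 -0.128
v -4.564 -1.627 0.642
v -3.598 -2.856 -0.015
v -4.697 -1.86 0.755
v -3.648 -3.064 0.183
v -4.746 -2.068 0.952
v -3.607 -3.21 0.431
v -4.705 -2.214 1.201
v -3.481 -3.269 0.687
v -4.58 -2.274 1.457
v -3.294 -3.231 0.907
v -4.392 -2.236 1.676
v -3.076 -3.103 1.051
v -4.174 -2.108 1.82
v -2.866 -2.907 1.096
v -3.964 -1.911 1.866
v -2.7 -2.676 1.034
v -3.799 -1.68 1.803
v 2.898 1.317 2.446
v 3.512 1.71 1.822
v 4.436 1.517 2.61
v 3.822 1.123 3.234
v 3.384 2.045 2.054
v 4.309 1.852 2.842
v 3.16 2.236 2.364
v 4.085 2.043 3.151
v 2.884 2.245 2.69
v 3.809 2.052 3.477
v 2.611 2.07 2.968
v 3.536 1.877 3.755
v 2.394 1.746 3.142
v 3.319 1.552 3.93
v 2.278 1.336 3.179
v 3.202 1.143 3.967
v 2.284 0.923 3.07
v 3.208 0.73 3.858
v 2.411 0.588 2.838
v 3.336 0.395 3.626
v 2.635 0.397 2.529
v 3.56 0.204 3.316
v 2.911 0.388 2.203
v 3.836 0.195 2.99
v 3.184 0.563 1.925
v 4.109 0.37 2.712
v 3.401 0.888 1.75
v 4.326 0.694 2.538
v 3.518 1.297 1.713
v 4.442 1.104 2.501
f 2 1 4
f 2 4 3
f 4 1 5
f 4 5 3
f 5 1 6
f 5 6 3
f 6 1 7
f 6 7 3
f 7 1 8
f 7 8 3
f 8 1 9
f 8 9 3
f 9 1 10
f 9 10 3
f 10 1 11
f 10 11 3
f 11 1 12
f 11 12 3
f 12 1 13
f 12 13 3
f 13 1 14
f 13 14 3
f 14 1 15
f 14 15 3
f 15 1 2
f 15 2 3
f 17 16 20
f 17 20 18
f 18 20 21
f 18 21 19
f 20 16 22
f 20 22 21
f 21 22 23
f 21 23 19
f 22 16 24
f 22 24 23
f 23 24 25
f 23 25 19
f 24 16 26
f 24 26 25
f 25 26 27
f 25 27 19
f 26 16 28
f 26 28 27
f 27 28 29
f 27 29 19
f 28 16 30
f 28 30 29
f 29 30 31
f 29 31 19
f 30 16 32
f 30 32 31
f 31 32 33
f 31 33 19
f 32 16 34
f 32 34 33
f 33 34 35
f 33 35 19
f 34 16 36
f 34 36 35
f 35 36 37
f 35 37 19
f 36 16 38
f 36 38 37
f 37 38 39
f 37 39 19
f 38 16 40
f 38 40 39
f 39 40 41
f 39 41 19
f 40 16 42
f 40 42 41
f 41 42 43
f 41 43 19
f 42 16 44
f 42 44 43
f 43 44 45
f 43 45 19
f 44 16 46
f 44 46 45
f 45 46 47
f 45 47 19
f 46 16 17
f 46 17 47
f 47 17 18
f 47 18 19
f 49 48 52
f 49 52 50
f 50 52 53
f 50 53 51
f 52 48 54
f 52 54 53
f 53 54 55
f 53 55 51
f 54 48 56
f 54 56 55
f 55 56 57
f 55 57 51
f 56 48 58
f 56 58 57
f 57 58 59
f 57 59 51
f 58 48 60
f 58 60 59
f 59 60 61
f 59 61 51
f 60 48 62
f 60 62 61
f 61 62 63
f 61 63 51
f 62 48 64
f 62 64 63
f 63 64 65
f 63 65 51
f 64 48 66
f 64 66 65
f 65 66 67
f 65 67 51
f 66 48 68
f 66 68 67
f 67 68 69
f 67 69 51
f 68 48 70
f 68 70 69
f 69 70 71
f 69 71 51
f 70 48 72
f 70 72 71
f 71 72 73
f 71 73 51
f 72 48 74
f 72 74 73
f 73 74 75
f 73 75 51
f 74 48 76
f 74 76 75
f 75 76 77
f 75 77 51
f 76 48 49
f 76 49 77
f 77 49 50
f 77 50 51



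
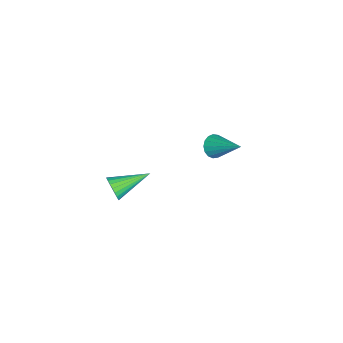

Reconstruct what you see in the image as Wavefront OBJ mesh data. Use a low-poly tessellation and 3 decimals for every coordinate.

v 4.257 -4.387 1.021
v 4.458 -4.138 0.513
v 3.563 -2.893 1.479
v 4.247 -4.216 0.446
v 4.038 -4.319 0.467
v 3.862 -4.433 0.572
v 3.747 -4.54 0.746
v 3.709 -4.623 0.961
v 3.755 -4.671 1.186
v 3.877 -4.675 1.385
v 4.057 -4.636 1.529
v 4.268 -4.558 1.596
v 4.477 -4.455 1.576
v 4.652 -4.341 1.471
v 4.768 -4.234 1.297
v 4.806 -4.151 1.082
v 4.76 -4.103 0.857
v 4.638 -4.099 0.658
v -1.833 -0.492 -1.943
v -1.518 -0.958 -1.657
v -0.927 0.712 -0.977
v -1.348 -0.893 -1.898
v -1.289 -0.736 -2.149
v -1.355 -0.523 -2.352
v -1.53 -0.304 -2.462
v -1.775 -0.127 -2.453
v -2.032 -0.035 -2.327
v -2.244 -0.047 -2.113
v -2.362 -0.161 -1.86
v -2.359 -0.351 -1.626
v -2.235 -0.574 -1.464
v -2.019 -0.778 -1.413
v -1.76 -0.916 -1.482
f 2 1 4
f 2 4 3
f 4 1 5
f 4 5 3
f 5 1 6
f 5 6 3
f 6 1 7
f 6 7 3
f 7 1 8
f 7 8 3
f 8 1 9
f 8 9 3
f 9 1 10
f 9 10 3
f 10 1 11
f 10 11 3
f 11 1 12
f 11 12 3
f 12 1 13
f 12 13 3
f 13 1 14
f 13 14 3
f 14 1 15
f 14 15 3
f 15 1 16
f 15 16 3
f 16 1 17
f 16 17 3
f 17 1 18
f 17 18 3
f 18 1 2
f 18 2 3
f 20 19 22
f 20 22 21
f 22 19 23
f 22 23 21
f 23 19 24
f 23 24 21
f 24 19 25
f 24 25 21
f 25 19 26
f 25 26 21
f 26 19 27
f 26 27 21
f 27 19 28
f 27 28 21
f 28 19 29
f 28 29 21
f 29 19 30
f 29 30 21
f 30 19 31
f 30 31 21
f 31 19 32
f 31 32 21
f 32 19 33
f 32 33 21
f 33 19 20
f 33 20 21



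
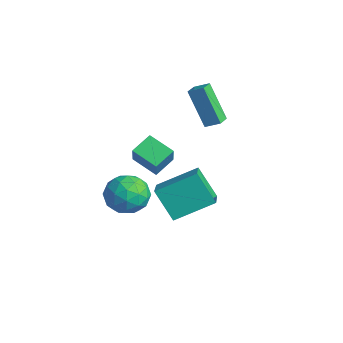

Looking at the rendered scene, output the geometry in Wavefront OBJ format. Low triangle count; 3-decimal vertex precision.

v 0.557 -2.308 1.788
v 0.296 -1.331 2.269
v 1.662 -1.766 1.284
v 1.401 -0.789 1.766
v 1.239 -2.671 2.894
v 0.978 -1.694 3.376
v 2.344 -2.129 2.391
v 2.083 -1.152 2.872
v -1.796 -1.364 -1.399
v -0.848 -1.223 -0.809
v -0.932 -2.517 -2.511
v 0.016 -2.376 -1.921
v -0.856 -2.921 -1.464
v -1.39 -2.208 -0.776
v -0.39 -1.532 -2.544
v -0.924 -0.819 -1.856
v 0.02 -1.326 -1.516
v -0.267 -2.185 -0.849
v -1.513 -1.555 -2.471
v -1.8 -2.414 -1.804
v -1.398 -1.192 -1.006
v -0.382 -2.548 -2.314
v -0.894 -2.868 -2.045
v -0.337 -2.785 -1.698
v -1.716 -1.771 -0.987
v -1.159 -1.688 -0.64
v -1.163 -2.687 -1.025
v -0.621 -2.052 -2.68
v -0.064 -1.969 -2.333
v -1.443 -0.955 -1.622
v -0.886 -0.872 -1.275
v -0.617 -1.053 -2.295
v -0.33 -1.17 -1.075
v 0.178 -1.848 -1.729
v -0.061 -1.352 -2.095
v -0.375 -0.932 -1.691
v -0.499 -1.675 -0.683
v 0.009 -2.353 -1.337
v -0.504 -2.673 -1.068
v -0.818 -2.254 -0.664
v 0.011 -1.736 -1.099
v -1.789 -1.387 -1.983
v -1.281 -2.065 -2.637
v -0.962 -1.486 -2.656
v -1.276 -1.067 -2.252
v -1.958 -1.892 -1.591
v -1.45 -2.57 -2.245
v -1.405 -2.808 -1.629
v -1.719 -2.388 -1.225
v -1.791 -2.004 -2.221
v -1.653 0.022 -2.228
v -0.379 -0.772 -1.52
v -1.039 1.844 -1.289
v 0.235 1.049 -0.581
v -0.615 0.411 -3.659
v 0.659 -0.384 -2.951
v -0.001 2.232 -2.72
v 1.273 1.438 -2.012
v -1.882 1.753 3.358
v -1.378 2.271 3.723
v -2.383 2.364 3.182
v -1.879 2.883 3.547
v -0.861 2.057 1.513
v -0.357 2.576 1.878
v -1.362 2.669 1.337
v -0.858 3.187 1.702
f 2 4 1
f 5 2 1
f 1 4 3
f 3 5 1
f 2 8 4
f 6 2 5
f 6 8 2
f 4 8 3
f 7 5 3
f 3 8 7
f 7 6 5
f 8 6 7
f 9 46 25
f 46 20 49
f 25 49 14
f 46 49 25
f 9 25 21
f 25 14 26
f 21 26 10
f 25 26 21
f 9 21 30
f 21 10 31
f 30 31 16
f 21 31 30
f 9 30 42
f 30 16 45
f 42 45 19
f 30 45 42
f 9 42 46
f 42 19 50
f 46 50 20
f 42 50 46
f 10 26 37
f 26 14 40
f 37 40 18
f 26 40 37
f 14 49 27
f 49 20 48
f 27 48 13
f 49 48 27
f 20 50 47
f 50 19 43
f 47 43 11
f 50 43 47
f 19 45 44
f 45 16 32
f 44 32 15
f 45 32 44
f 16 31 36
f 31 10 33
f 36 33 17
f 31 33 36
f 12 38 24
f 38 18 39
f 24 39 13
f 38 39 24
f 12 24 22
f 24 13 23
f 22 23 11
f 24 23 22
f 12 22 29
f 22 11 28
f 29 28 15
f 22 28 29
f 12 29 34
f 29 15 35
f 34 35 17
f 29 35 34
f 12 34 38
f 34 17 41
f 38 41 18
f 34 41 38
f 13 39 27
f 39 18 40
f 27 40 14
f 39 40 27
f 11 23 47
f 23 13 48
f 47 48 20
f 23 48 47
f 15 28 44
f 28 11 43
f 44 43 19
f 28 43 44
f 17 35 36
f 35 15 32
f 36 32 16
f 35 32 36
f 18 41 37
f 41 17 33
f 37 33 10
f 41 33 37
f 52 54 51
f 55 52 51
f 51 54 53
f 53 55 51
f 52 58 54
f 56 52 55
f 56 58 52
f 54 58 53
f 57 55 53
f 53 58 57
f 57 56 55
f 58 56 57
f 60 62 59
f 63 60 59
f 59 62 61
f 61 63 59
f 60 66 62
f 64 60 63
f 64 66 60
f 62 66 61
f 65 63 61
f 61 66 65
f 65 64 63
f 66 64 65



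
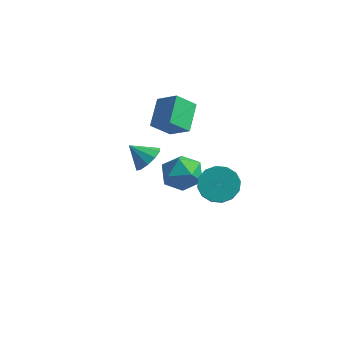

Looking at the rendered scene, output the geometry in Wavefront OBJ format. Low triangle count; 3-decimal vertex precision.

v -3.327 -0.478 2.789
v -2.178 -0.59 3.544
v -3.771 0.906 3.67
v -2.622 0.794 4.425
v -2.678 0.286 1.915
v -1.529 0.174 2.67
v -3.122 1.67 2.796
v -1.973 1.558 3.551
v -3.514 2.773 -1.729
v -2.789 2.973 -2.65
v -3.171 0.887 -1.87
v -2.446 1.087 -2.791
v -2.132 1.437 -1.7
v -2.344 2.603 -1.613
v -3.616 1.257 -2.907
v -3.828 2.423 -2.82
v -2.853 2.037 -3.378
v -1.935 2.148 -2.631
v -4.025 1.712 -1.889
v -3.107 1.823 -1.142
v -1.185 2.452 -2.784
v -0.324 2.316 -3.404
v 0.247 1.333 -2.396
v -0.615 1.468 -1.776
v -0.194 2.737 -3.068
v 0.377 1.753 -2.059
v -0.329 3.081 -2.655
v 0.242 2.097 -1.647
v -0.694 3.256 -2.277
v -0.123 2.272 -1.269
v -1.191 3.216 -2.035
v -0.62 2.232 -1.027
v -1.686 2.971 -1.994
v -1.115 1.988 -0.986
v -2.047 2.587 -2.164
v -1.476 1.604 -1.156
v -2.177 2.167 -2.501
v -1.606 1.183 -1.492
v -2.042 1.823 -2.913
v -1.471 0.839 -1.905
v -1.677 1.648 -3.291
v -1.106 0.664 -2.283
v -1.18 1.688 -3.533
v -0.609 0.704 -2.525
v -0.685 1.932 -3.574
v -0.114 0.949 -2.566
v -1.476 -3.62 3.197
v -0.981 -3.417 3.819
v -2.364 -3.86 3.983
v -1.226 -2.999 3.67
v -1.566 -2.818 3.34
v -1.871 -2.943 2.956
v -2.026 -3.328 2.664
v -1.971 -3.824 2.576
v -1.726 -4.242 2.724
v -1.386 -4.423 3.054
v -1.08 -4.297 3.438
v -0.925 -3.913 3.73
f 2 4 1
f 5 2 1
f 1 4 3
f 3 5 1
f 2 8 4
f 6 2 5
f 6 8 2
f 4 8 3
f 7 5 3
f 3 8 7
f 7 6 5
f 8 6 7
f 9 20 14
f 9 14 10
f 9 10 16
f 9 16 19
f 9 19 20
f 10 14 18
f 14 20 13
f 20 19 11
f 19 16 15
f 16 10 17
f 12 18 13
f 12 13 11
f 12 11 15
f 12 15 17
f 12 17 18
f 13 18 14
f 11 13 20
f 15 11 19
f 17 15 16
f 18 17 10
f 22 21 25
f 22 25 23
f 23 25 26
f 23 26 24
f 25 21 27
f 25 27 26
f 26 27 28
f 26 28 24
f 27 21 29
f 27 29 28
f 28 29 30
f 28 30 24
f 29 21 31
f 29 31 30
f 30 31 32
f 30 32 24
f 31 21 33
f 31 33 32
f 32 33 34
f 32 34 24
f 33 21 35
f 33 35 34
f 34 35 36
f 34 36 24
f 35 21 37
f 35 37 36
f 36 37 38
f 36 38 24
f 37 21 39
f 37 39 38
f 38 39 40
f 38 40 24
f 39 21 41
f 39 41 40
f 40 41 42
f 40 42 24
f 41 21 43
f 41 43 42
f 42 43 44
f 42 44 24
f 43 21 45
f 43 45 44
f 44 45 46
f 44 46 24
f 45 21 22
f 45 22 46
f 46 22 23
f 46 23 24
f 48 47 50
f 48 50 49
f 50 47 51
f 50 51 49
f 51 47 52
f 51 52 49
f 52 47 53
f 52 53 49
f 53 47 54
f 53 54 49
f 54 47 55
f 54 55 49
f 55 47 56
f 55 56 49
f 56 47 57
f 56 57 49
f 57 47 58
f 57 58 49
f 58 47 48
f 58 48 49



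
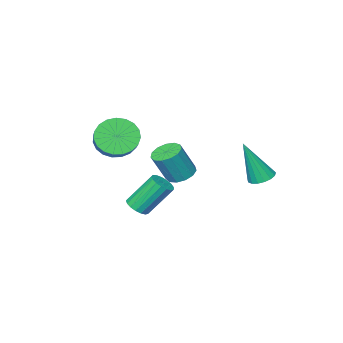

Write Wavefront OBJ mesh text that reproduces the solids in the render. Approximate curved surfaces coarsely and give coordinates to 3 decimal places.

v -2.227 3.333 0.125
v -1.839 2.868 -0.111
v -1.553 2.867 2.155
v -1.66 3.123 -0.112
v -1.611 3.425 -0.059
v -1.703 3.707 0.036
v -1.916 3.902 0.152
v -2.199 3.968 0.261
v -2.49 3.887 0.339
v -2.72 3.68 0.368
v -2.837 3.393 0.341
v -2.815 3.093 0.265
v -2.658 2.847 0.156
v -2.402 2.712 0.04
v -2.107 2.72 -0.056
v -2.082 -2.031 -1.812
v -1.504 -2.41 -2.128
v -0.8 -2.608 -0.604
v -1.378 -2.229 -0.288
v -1.391 -1.997 -2.127
v -0.687 -2.195 -0.603
v -1.497 -1.595 -2.025
v -0.793 -1.793 -0.502
v -1.789 -1.331 -1.856
v -1.085 -1.529 -0.333
v -2.174 -1.289 -1.673
v -1.47 -1.487 -0.149
v -2.529 -1.483 -1.534
v -1.826 -1.681 -0.01
v -2.743 -1.851 -1.483
v -2.039 -2.049 0.041
v -2.747 -2.276 -1.537
v -2.043 -2.474 -0.013
v -2.539 -2.623 -1.677
v -1.836 -2.821 -0.154
v -2.187 -2.782 -1.861
v -1.483 -2.98 -0.337
v -1.801 -2.703 -2.029
v -1.097 -2.901 -0.505
v 1.444 -0.618 -2.174
v 1.967 -0.408 -1.942
v 1.059 0.228 -0.473
v 0.536 0.018 -0.706
v 1.867 -0.184 -2.101
v 0.959 0.452 -0.632
v 1.669 -0.06 -2.276
v 0.761 0.576 -0.808
v 1.42 -0.064 -2.429
v 0.512 0.572 -0.96
v 1.177 -0.195 -2.523
v 0.269 0.441 -1.054
v 0.994 -0.422 -2.537
v 0.086 0.214 -1.068
v 0.915 -0.695 -2.468
v 0.007 -0.059 -1
v 0.957 -0.95 -2.332
v 0.049 -0.314 -0.863
v 1.11 -1.128 -2.16
v 0.202 -0.492 -0.691
v 1.34 -1.19 -1.991
v 0.432 -0.554 -0.522
v 1.594 -1.121 -1.864
v 0.686 -0.485 -0.395
v 1.813 -0.937 -1.808
v 0.905 -0.301 -0.339
v 1.948 -0.679 -1.836
v 1.04 -0.043 -0.368
v 1.154 -2.553 1.135
v 1.594 -3.26 1.708
v 2.545 -1.833 2.737
v 2.106 -1.127 2.165
v 1.87 -3.217 1.395
v 2.821 -1.791 2.424
v 2.022 -3.06 1.036
v 2.974 -1.633 2.065
v 2.024 -2.816 0.695
v 2.976 -1.389 1.724
v 1.876 -2.526 0.43
v 2.828 -1.099 1.459
v 1.603 -2.24 0.287
v 2.554 -0.814 1.316
v 1.252 -2.009 0.29
v 2.204 -0.582 1.319
v 0.885 -1.872 0.44
v 1.836 -0.445 1.469
v 0.564 -1.853 0.71
v 1.515 -0.426 1.739
v 0.345 -1.955 1.054
v 1.296 -0.528 2.083
v 0.266 -2.16 1.412
v 1.217 -0.733 2.441
v 0.341 -2.434 1.722
v 1.292 -1.007 2.751
v 0.556 -2.728 1.93
v 1.507 -1.301 2.959
v 0.875 -2.992 2.001
v 1.826 -1.565 3.031
v 1.242 -3.18 1.923
v 2.193 -1.753 2.952
f 2 1 4
f 2 4 3
f 4 1 5
f 4 5 3
f 5 1 6
f 5 6 3
f 6 1 7
f 6 7 3
f 7 1 8
f 7 8 3
f 8 1 9
f 8 9 3
f 9 1 10
f 9 10 3
f 10 1 11
f 10 11 3
f 11 1 12
f 11 12 3
f 12 1 13
f 12 13 3
f 13 1 14
f 13 14 3
f 14 1 15
f 14 15 3
f 15 1 2
f 15 2 3
f 17 16 20
f 17 20 18
f 18 20 21
f 18 21 19
f 20 16 22
f 20 22 21
f 21 22 23
f 21 23 19
f 22 16 24
f 22 24 23
f 23 24 25
f 23 25 19
f 24 16 26
f 24 26 25
f 25 26 27
f 25 27 19
f 26 16 28
f 26 28 27
f 27 28 29
f 27 29 19
f 28 16 30
f 28 30 29
f 29 30 31
f 29 31 19
f 30 16 32
f 30 32 31
f 31 32 33
f 31 33 19
f 32 16 34
f 32 34 33
f 33 34 35
f 33 35 19
f 34 16 36
f 34 36 35
f 35 36 37
f 35 37 19
f 36 16 38
f 36 38 37
f 37 38 39
f 37 39 19
f 38 16 17
f 38 17 39
f 39 17 18
f 39 18 19
f 41 40 44
f 41 44 42
f 42 44 45
f 42 45 43
f 44 40 46
f 44 46 45
f 45 46 47
f 45 47 43
f 46 40 48
f 46 48 47
f 47 48 49
f 47 49 43
f 48 40 50
f 48 50 49
f 49 50 51
f 49 51 43
f 50 40 52
f 50 52 51
f 51 52 53
f 51 53 43
f 52 40 54
f 52 54 53
f 53 54 55
f 53 55 43
f 54 40 56
f 54 56 55
f 55 56 57
f 55 57 43
f 56 40 58
f 56 58 57
f 57 58 59
f 57 59 43
f 58 40 60
f 58 60 59
f 59 60 61
f 59 61 43
f 60 40 62
f 60 62 61
f 61 62 63
f 61 63 43
f 62 40 64
f 62 64 63
f 63 64 65
f 63 65 43
f 64 40 66
f 64 66 65
f 65 66 67
f 65 67 43
f 66 40 41
f 66 41 67
f 67 41 42
f 67 42 43
f 69 68 72
f 69 72 70
f 70 72 73
f 70 73 71
f 72 68 74
f 72 74 73
f 73 74 75
f 73 75 71
f 74 68 76
f 74 76 75
f 75 76 77
f 75 77 71
f 76 68 78
f 76 78 77
f 77 78 79
f 77 79 71
f 78 68 80
f 78 80 79
f 79 80 81
f 79 81 71
f 80 68 82
f 80 82 81
f 81 82 83
f 81 83 71
f 82 68 84
f 82 84 83
f 83 84 85
f 83 85 71
f 84 68 86
f 84 86 85
f 85 86 87
f 85 87 71
f 86 68 88
f 86 88 87
f 87 88 89
f 87 89 71
f 88 68 90
f 88 90 89
f 89 90 91
f 89 91 71
f 90 68 92
f 90 92 91
f 91 92 93
f 91 93 71
f 92 68 94
f 92 94 93
f 93 94 95
f 93 95 71
f 94 68 96
f 94 96 95
f 95 96 97
f 95 97 71
f 96 68 98
f 96 98 97
f 97 98 99
f 97 99 71
f 98 68 69
f 98 69 99
f 99 69 70
f 99 70 71



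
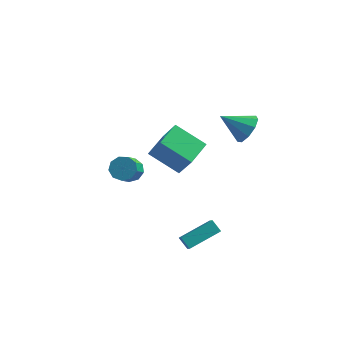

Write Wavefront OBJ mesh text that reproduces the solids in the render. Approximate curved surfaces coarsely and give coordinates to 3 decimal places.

v -0.464 -3.423 3.417
v 0.401 -3.922 4.95
v -0.136 -1.83 3.75
v 0.729 -2.329 5.284
v 1.331 -3.571 2.356
v 2.196 -4.07 3.89
v 1.659 -1.978 2.69
v 2.524 -2.477 4.223
v 1.26 -3.361 -3.441
v 1.605 -4.042 -2.735
v 2.608 -1.954 -2.743
v 2.954 -2.635 -2.038
v 1.846 -3.645 -4.002
v 2.192 -4.326 -3.297
v 3.195 -2.238 -3.305
v 3.54 -2.919 -2.599
v -2.866 0.333 -1.556
v -2.036 0.348 -1.586
v -1.965 -1.017 -0.355
v -2.794 -1.033 -0.324
v -2.223 0.702 -1.183
v -2.151 -0.663 0.048
v -2.71 0.883 -0.954
v -2.638 -0.482 0.277
v -3.27 0.806 -1.007
v -3.198 -0.559 0.224
v -3.641 0.508 -1.316
v -3.569 -0.857 -0.085
v -3.649 0.128 -1.738
v -3.578 -1.238 -0.506
v -3.291 -0.157 -2.074
v -3.219 -1.522 -0.842
v -2.734 -0.212 -2.168
v -2.662 -1.578 -0.936
v -2.238 -0.013 -1.975
v -2.167 -1.378 -0.744
v 3.782 1.187 3.017
v 4.322 1.351 3.879
v 2.278 0.853 4.023
v 4.037 1.955 3.654
v 3.633 2.2 3.131
v 3.299 1.971 2.555
v 3.19 1.375 2.195
v 3.359 0.691 2.22
v 3.725 0.239 2.617
v 4.118 0.231 3.202
v 4.354 0.67 3.7
f 2 4 1
f 5 2 1
f 1 4 3
f 3 5 1
f 2 8 4
f 6 2 5
f 6 8 2
f 4 8 3
f 7 5 3
f 3 8 7
f 7 6 5
f 8 6 7
f 10 12 9
f 13 10 9
f 9 12 11
f 11 13 9
f 10 16 12
f 14 10 13
f 14 16 10
f 12 16 11
f 15 13 11
f 11 16 15
f 15 14 13
f 16 14 15
f 18 17 21
f 18 21 19
f 19 21 22
f 19 22 20
f 21 17 23
f 21 23 22
f 22 23 24
f 22 24 20
f 23 17 25
f 23 25 24
f 24 25 26
f 24 26 20
f 25 17 27
f 25 27 26
f 26 27 28
f 26 28 20
f 27 17 29
f 27 29 28
f 28 29 30
f 28 30 20
f 29 17 31
f 29 31 30
f 30 31 32
f 30 32 20
f 31 17 33
f 31 33 32
f 32 33 34
f 32 34 20
f 33 17 35
f 33 35 34
f 34 35 36
f 34 36 20
f 35 17 18
f 35 18 36
f 36 18 19
f 36 19 20
f 38 37 40
f 38 40 39
f 40 37 41
f 40 41 39
f 41 37 42
f 41 42 39
f 42 37 43
f 42 43 39
f 43 37 44
f 43 44 39
f 44 37 45
f 44 45 39
f 45 37 46
f 45 46 39
f 46 37 47
f 46 47 39
f 47 37 38
f 47 38 39



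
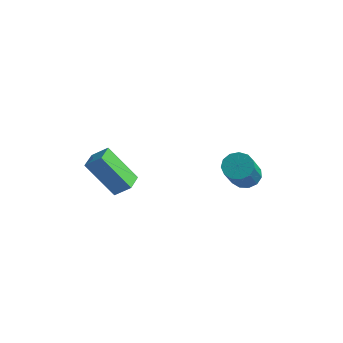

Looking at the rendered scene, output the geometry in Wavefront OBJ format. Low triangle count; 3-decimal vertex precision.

v 1.627 0.377 -1.179
v 2.261 0.52 -1.186
v 2.547 -0.674 0.211
v 1.913 -0.817 0.219
v 2.105 0.756 -0.953
v 2.391 -0.439 0.444
v 1.797 0.871 -0.791
v 2.084 -0.323 0.606
v 1.435 0.829 -0.753
v 1.722 -0.365 0.644
v 1.134 0.644 -0.849
v 1.421 -0.55 0.548
v 0.989 0.374 -1.05
v 1.276 -0.82 0.347
v 1.047 0.105 -1.292
v 1.334 -1.089 0.105
v 1.289 -0.077 -1.498
v 1.576 -1.272 -0.101
v 1.638 -0.116 -1.602
v 1.925 -1.31 -0.205
v 1.983 0.002 -1.572
v 2.27 -1.192 -0.175
v 2.215 0.239 -1.417
v 2.502 -0.955 -0.02
v -3.698 -2.819 -0.552
v -3.053 -2.625 -0.001
v -3.928 -1.939 -0.591
v -3.284 -1.746 -0.04
v -2.516 -2.574 -2.02
v -1.872 -2.381 -1.469
v -2.747 -1.695 -2.059
v -2.102 -1.501 -1.508
f 2 1 5
f 2 5 3
f 3 5 6
f 3 6 4
f 5 1 7
f 5 7 6
f 6 7 8
f 6 8 4
f 7 1 9
f 7 9 8
f 8 9 10
f 8 10 4
f 9 1 11
f 9 11 10
f 10 11 12
f 10 12 4
f 11 1 13
f 11 13 12
f 12 13 14
f 12 14 4
f 13 1 15
f 13 15 14
f 14 15 16
f 14 16 4
f 15 1 17
f 15 17 16
f 16 17 18
f 16 18 4
f 17 1 19
f 17 19 18
f 18 19 20
f 18 20 4
f 19 1 21
f 19 21 20
f 20 21 22
f 20 22 4
f 21 1 23
f 21 23 22
f 22 23 24
f 22 24 4
f 23 1 2
f 23 2 24
f 24 2 3
f 24 3 4
f 26 28 25
f 29 26 25
f 25 28 27
f 27 29 25
f 26 32 28
f 30 26 29
f 30 32 26
f 28 32 27
f 31 29 27
f 27 32 31
f 31 30 29
f 32 30 31



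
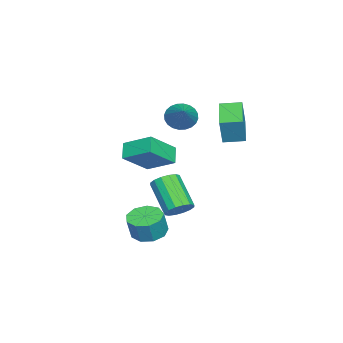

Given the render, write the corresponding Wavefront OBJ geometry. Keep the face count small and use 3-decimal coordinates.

v -0.124 -1.379 -2.024
v 0.524 -1.717 -1.782
v -0.548 -2.779 -0.394
v -1.196 -2.441 -0.636
v 0.489 -1.389 -1.558
v -0.583 -2.451 -0.17
v 0.29 -1.059 -1.459
v -0.783 -2.12 -0.071
v -0.02 -0.814 -1.511
v -1.093 -1.875 -0.124
v -0.358 -0.721 -1.701
v -1.431 -1.782 -0.314
v -0.633 -0.804 -1.977
v -1.706 -1.865 -0.59
v -0.772 -1.041 -2.266
v -1.844 -2.103 -0.878
v -0.737 -1.369 -2.49
v -1.809 -2.431 -1.102
v -0.537 -1.7 -2.589
v -1.61 -2.761 -1.201
v -0.227 -1.945 -2.536
v -1.3 -3.006 -1.149
v 0.111 -2.038 -2.346
v -0.962 -3.099 -0.959
v 0.386 -1.955 -2.07
v -0.687 -3.016 -0.683
v -3.025 -3.914 -0.905
v -3.78 -4.116 -0.218
v -2.743 -2.396 -0.146
v -3.498 -2.598 0.54
v -1.702 -4.762 0.3
v -2.457 -4.964 0.986
v -1.42 -3.244 1.058
v -2.175 -3.446 1.745
v -3.278 -0.183 2.644
v -2.81 -0.223 4.1
v -3.55 0.886 2.76
v -3.082 0.847 4.216
v -1.558 0.313 2.104
v -1.09 0.274 3.56
v -1.83 1.383 2.22
v -1.362 1.343 3.676
v 0.727 -2.619 -3.237
v 1.584 -2.78 -3.529
v 1.971 -2.882 -2.334
v 1.113 -2.721 -2.043
v 1.497 -2.162 -3.448
v 1.884 -2.265 -2.253
v 1.05 -1.758 -3.268
v 1.436 -1.86 -2.073
v 0.451 -1.756 -3.075
v 0.837 -1.859 -1.88
v -0.019 -2.159 -2.957
v 0.368 -2.261 -1.762
v -0.14 -2.776 -2.971
v 0.247 -2.878 -1.776
v 0.145 -3.32 -3.109
v 0.531 -3.422 -1.914
v 0.702 -3.536 -3.308
v 1.088 -3.638 -2.113
v 1.27 -3.323 -3.473
v 1.657 -3.425 -2.278
v -1.946 -1.853 3.383
v -1.497 -1.833 2.697
v -0.334 -1.247 4.457
v -1.613 -1.535 2.704
v -1.78 -1.286 2.814
v -1.973 -1.122 3.011
v -2.161 -1.07 3.264
v -2.317 -1.137 3.535
v -2.416 -1.313 3.784
v -2.444 -1.571 3.971
v -2.396 -1.872 4.068
v -2.279 -2.17 4.062
v -2.112 -2.42 3.952
v -1.92 -2.583 3.755
v -1.732 -2.635 3.502
v -1.576 -2.568 3.23
v -1.477 -2.392 2.982
v -1.449 -2.134 2.795
f 2 1 5
f 2 5 3
f 3 5 6
f 3 6 4
f 5 1 7
f 5 7 6
f 6 7 8
f 6 8 4
f 7 1 9
f 7 9 8
f 8 9 10
f 8 10 4
f 9 1 11
f 9 11 10
f 10 11 12
f 10 12 4
f 11 1 13
f 11 13 12
f 12 13 14
f 12 14 4
f 13 1 15
f 13 15 14
f 14 15 16
f 14 16 4
f 15 1 17
f 15 17 16
f 16 17 18
f 16 18 4
f 17 1 19
f 17 19 18
f 18 19 20
f 18 20 4
f 19 1 21
f 19 21 20
f 20 21 22
f 20 22 4
f 21 1 23
f 21 23 22
f 22 23 24
f 22 24 4
f 23 1 25
f 23 25 24
f 24 25 26
f 24 26 4
f 25 1 2
f 25 2 26
f 26 2 3
f 26 3 4
f 28 30 27
f 31 28 27
f 27 30 29
f 29 31 27
f 28 34 30
f 32 28 31
f 32 34 28
f 30 34 29
f 33 31 29
f 29 34 33
f 33 32 31
f 34 32 33
f 36 38 35
f 39 36 35
f 35 38 37
f 37 39 35
f 36 42 38
f 40 36 39
f 40 42 36
f 38 42 37
f 41 39 37
f 37 42 41
f 41 40 39
f 42 40 41
f 44 43 47
f 44 47 45
f 45 47 48
f 45 48 46
f 47 43 49
f 47 49 48
f 48 49 50
f 48 50 46
f 49 43 51
f 49 51 50
f 50 51 52
f 50 52 46
f 51 43 53
f 51 53 52
f 52 53 54
f 52 54 46
f 53 43 55
f 53 55 54
f 54 55 56
f 54 56 46
f 55 43 57
f 55 57 56
f 56 57 58
f 56 58 46
f 57 43 59
f 57 59 58
f 58 59 60
f 58 60 46
f 59 43 61
f 59 61 60
f 60 61 62
f 60 62 46
f 61 43 44
f 61 44 62
f 62 44 45
f 62 45 46
f 64 63 66
f 64 66 65
f 66 63 67
f 66 67 65
f 67 63 68
f 67 68 65
f 68 63 69
f 68 69 65
f 69 63 70
f 69 70 65
f 70 63 71
f 70 71 65
f 71 63 72
f 71 72 65
f 72 63 73
f 72 73 65
f 73 63 74
f 73 74 65
f 74 63 75
f 74 75 65
f 75 63 76
f 75 76 65
f 76 63 77
f 76 77 65
f 77 63 78
f 77 78 65
f 78 63 79
f 78 79 65
f 79 63 80
f 79 80 65
f 80 63 64
f 80 64 65



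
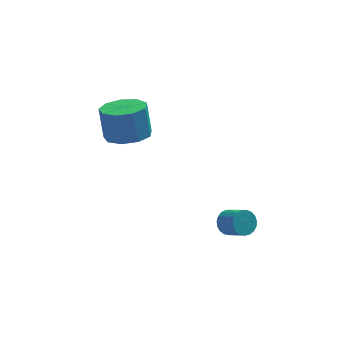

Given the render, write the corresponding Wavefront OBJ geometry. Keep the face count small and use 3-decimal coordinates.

v 3.073 -0.558 -3.818
v 3.394 -0.118 -3.569
v 3.929 -0.801 -3.052
v 3.607 -1.242 -3.302
v 3.206 -0.143 -3.407
v 3.741 -0.826 -2.89
v 2.995 -0.239 -3.316
v 3.53 -0.923 -2.799
v 2.797 -0.391 -3.312
v 3.332 -1.075 -2.795
v 2.647 -0.572 -3.396
v 3.182 -1.255 -2.879
v 2.57 -0.75 -3.553
v 3.105 -1.434 -3.036
v 2.58 -0.896 -3.755
v 3.115 -1.579 -3.238
v 2.676 -0.983 -3.969
v 3.211 -1.666 -3.452
v 2.84 -0.996 -4.156
v 3.375 -1.679 -3.639
v 3.044 -0.934 -4.285
v 3.579 -1.617 -3.769
v 3.253 -0.807 -4.334
v 3.788 -1.49 -3.817
v 3.431 -0.637 -4.293
v 3.966 -1.32 -3.776
v 3.547 -0.453 -4.17
v 4.082 -1.136 -3.653
v 3.581 -0.288 -3.987
v 4.116 -0.971 -3.47
v 3.527 -0.169 -3.774
v 4.062 -0.852 -3.257
v -0.522 3.669 -1.509
v 0.343 3.212 -1.307
v 0.188 3.573 0.172
v -0.678 4.031 -0.031
v 0.456 3.87 -1.456
v 0.301 4.231 0.023
v 0.11 4.434 -1.63
v -0.045 4.795 -0.151
v -0.531 4.641 -1.747
v -0.686 5.002 -0.269
v -1.169 4.393 -1.754
v -1.324 4.754 -0.275
v -1.504 3.806 -1.646
v -1.659 4.167 -0.167
v -1.38 3.156 -1.474
v -1.535 3.517 0.005
v -0.854 2.746 -1.319
v -1.01 3.107 0.16
v -0.174 2.768 -1.253
v -0.329 3.129 0.226
f 2 1 5
f 2 5 3
f 3 5 6
f 3 6 4
f 5 1 7
f 5 7 6
f 6 7 8
f 6 8 4
f 7 1 9
f 7 9 8
f 8 9 10
f 8 10 4
f 9 1 11
f 9 11 10
f 10 11 12
f 10 12 4
f 11 1 13
f 11 13 12
f 12 13 14
f 12 14 4
f 13 1 15
f 13 15 14
f 14 15 16
f 14 16 4
f 15 1 17
f 15 17 16
f 16 17 18
f 16 18 4
f 17 1 19
f 17 19 18
f 18 19 20
f 18 20 4
f 19 1 21
f 19 21 20
f 20 21 22
f 20 22 4
f 21 1 23
f 21 23 22
f 22 23 24
f 22 24 4
f 23 1 25
f 23 25 24
f 24 25 26
f 24 26 4
f 25 1 27
f 25 27 26
f 26 27 28
f 26 28 4
f 27 1 29
f 27 29 28
f 28 29 30
f 28 30 4
f 29 1 31
f 29 31 30
f 30 31 32
f 30 32 4
f 31 1 2
f 31 2 32
f 32 2 3
f 32 3 4
f 34 33 37
f 34 37 35
f 35 37 38
f 35 38 36
f 37 33 39
f 37 39 38
f 38 39 40
f 38 40 36
f 39 33 41
f 39 41 40
f 40 41 42
f 40 42 36
f 41 33 43
f 41 43 42
f 42 43 44
f 42 44 36
f 43 33 45
f 43 45 44
f 44 45 46
f 44 46 36
f 45 33 47
f 45 47 46
f 46 47 48
f 46 48 36
f 47 33 49
f 47 49 48
f 48 49 50
f 48 50 36
f 49 33 51
f 49 51 50
f 50 51 52
f 50 52 36
f 51 33 34
f 51 34 52
f 52 34 35
f 52 35 36

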